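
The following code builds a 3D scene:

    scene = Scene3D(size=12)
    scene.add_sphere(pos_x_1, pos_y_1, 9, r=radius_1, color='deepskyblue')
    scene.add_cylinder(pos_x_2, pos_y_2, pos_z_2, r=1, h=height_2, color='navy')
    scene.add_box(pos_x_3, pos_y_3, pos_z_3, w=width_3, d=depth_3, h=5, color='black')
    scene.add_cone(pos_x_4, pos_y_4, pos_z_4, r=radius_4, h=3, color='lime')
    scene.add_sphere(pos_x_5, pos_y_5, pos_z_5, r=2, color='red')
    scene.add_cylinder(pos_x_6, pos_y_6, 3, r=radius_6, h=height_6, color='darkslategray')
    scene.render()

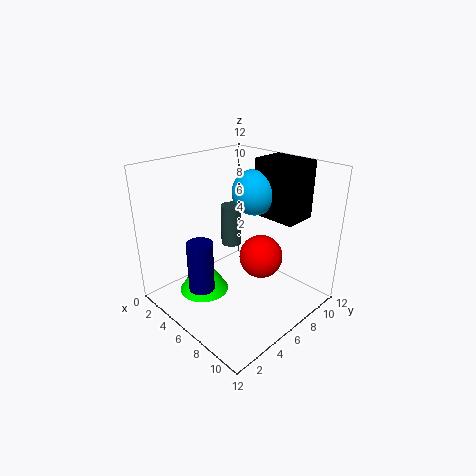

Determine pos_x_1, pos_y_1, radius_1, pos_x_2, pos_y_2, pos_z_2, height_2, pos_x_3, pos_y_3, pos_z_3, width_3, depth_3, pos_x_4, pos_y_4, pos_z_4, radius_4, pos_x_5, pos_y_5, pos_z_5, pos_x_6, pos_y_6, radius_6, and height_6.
pos_x_1 = 5
pos_y_1 = 9
radius_1 = 2
pos_x_2 = 6
pos_y_2 = 2
pos_z_2 = 3
height_2 = 4
pos_x_3 = 5
pos_y_3 = 9
pos_z_3 = 7
width_3 = 4
depth_3 = 3
pos_x_4 = 5
pos_y_4 = 3
pos_z_4 = 2
radius_4 = 2
pos_x_5 = 6
pos_y_5 = 9
pos_z_5 = 3
pos_x_6 = 2
pos_y_6 = 9
radius_6 = 1
height_6 = 4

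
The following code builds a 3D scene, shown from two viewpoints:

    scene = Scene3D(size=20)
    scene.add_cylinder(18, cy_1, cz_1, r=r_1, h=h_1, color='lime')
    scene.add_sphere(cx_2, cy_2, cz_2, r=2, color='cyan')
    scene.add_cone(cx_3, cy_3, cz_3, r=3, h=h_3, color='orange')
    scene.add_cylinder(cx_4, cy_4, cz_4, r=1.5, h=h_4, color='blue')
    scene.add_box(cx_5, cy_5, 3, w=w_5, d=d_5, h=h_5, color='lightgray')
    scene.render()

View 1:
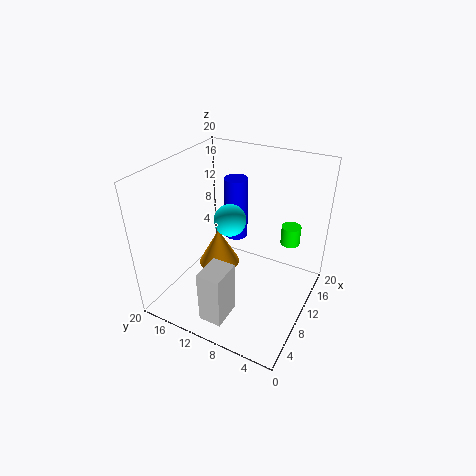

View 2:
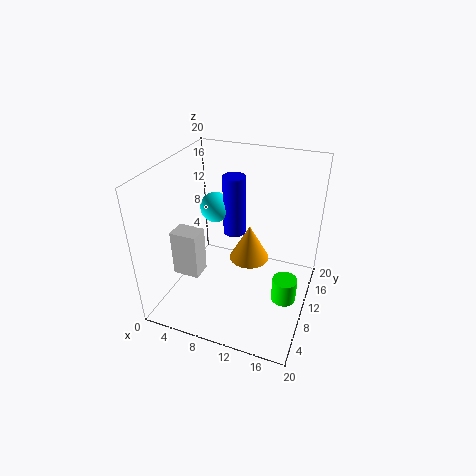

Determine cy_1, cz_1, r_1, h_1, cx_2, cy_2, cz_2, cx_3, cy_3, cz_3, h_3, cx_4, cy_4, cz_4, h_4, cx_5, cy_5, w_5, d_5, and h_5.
cy_1 = 5; cz_1 = 6; r_1 = 1.5; h_1 = 3; cx_2 = 7; cy_2 = 9.5; cz_2 = 14.5; cx_3 = 10.5; cy_3 = 13.5; cz_3 = 4.5; h_3 = 5.5; cx_4 = 9.5; cy_4 = 10; cz_4 = 11; h_4 = 8; cx_5 = 0.5; cy_5 = 7.5; w_5 = 4; d_5 = 3; h_5 = 7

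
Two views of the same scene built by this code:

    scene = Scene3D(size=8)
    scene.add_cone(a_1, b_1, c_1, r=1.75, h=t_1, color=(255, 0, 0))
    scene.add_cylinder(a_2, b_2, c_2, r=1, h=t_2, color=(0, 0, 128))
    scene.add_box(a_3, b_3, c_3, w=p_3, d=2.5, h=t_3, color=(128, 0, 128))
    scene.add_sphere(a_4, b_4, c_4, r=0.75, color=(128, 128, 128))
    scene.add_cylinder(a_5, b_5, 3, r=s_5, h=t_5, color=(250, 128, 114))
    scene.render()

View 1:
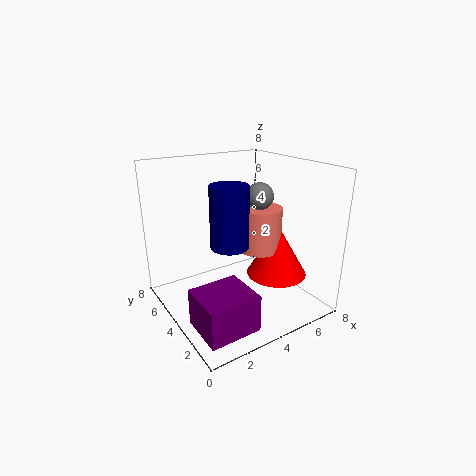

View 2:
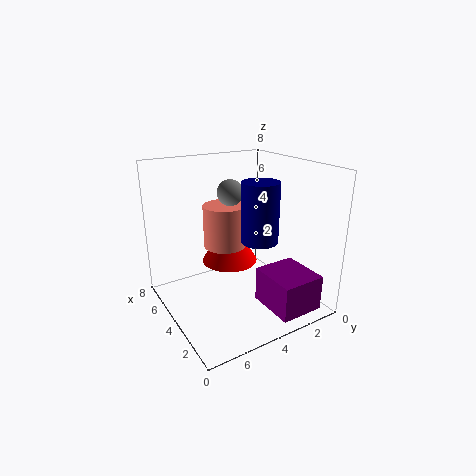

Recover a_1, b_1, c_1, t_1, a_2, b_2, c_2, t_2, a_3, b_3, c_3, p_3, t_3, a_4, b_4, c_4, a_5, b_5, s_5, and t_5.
a_1 = 6.25; b_1 = 3.25; c_1 = 1.5; t_1 = 3; a_2 = 3; b_2 = 3.25; c_2 = 4; t_2 = 3.25; a_3 = 0.5; b_3 = 0.75; c_3 = 0.25; p_3 = 2.75; t_3 = 2; a_4 = 5.25; b_4 = 3.75; c_4 = 6.25; a_5 = 5.5; b_5 = 4; s_5 = 1.25; t_5 = 2.5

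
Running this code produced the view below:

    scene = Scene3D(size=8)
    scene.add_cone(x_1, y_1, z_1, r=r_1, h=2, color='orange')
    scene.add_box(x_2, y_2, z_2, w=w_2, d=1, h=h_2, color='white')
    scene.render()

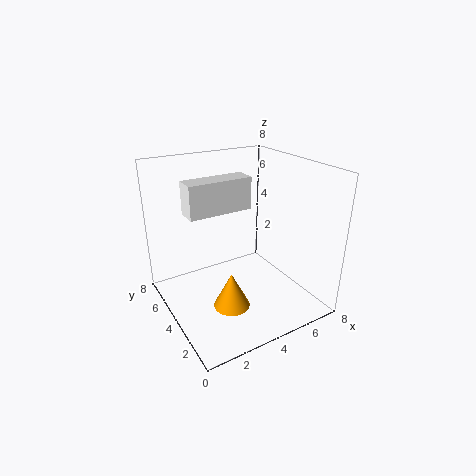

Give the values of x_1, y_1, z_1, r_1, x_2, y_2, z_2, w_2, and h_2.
x_1 = 3, y_1 = 3, z_1 = 0.5, r_1 = 1, x_2 = 0.5, y_2 = 2, z_2 = 6.5, w_2 = 3, h_2 = 1.5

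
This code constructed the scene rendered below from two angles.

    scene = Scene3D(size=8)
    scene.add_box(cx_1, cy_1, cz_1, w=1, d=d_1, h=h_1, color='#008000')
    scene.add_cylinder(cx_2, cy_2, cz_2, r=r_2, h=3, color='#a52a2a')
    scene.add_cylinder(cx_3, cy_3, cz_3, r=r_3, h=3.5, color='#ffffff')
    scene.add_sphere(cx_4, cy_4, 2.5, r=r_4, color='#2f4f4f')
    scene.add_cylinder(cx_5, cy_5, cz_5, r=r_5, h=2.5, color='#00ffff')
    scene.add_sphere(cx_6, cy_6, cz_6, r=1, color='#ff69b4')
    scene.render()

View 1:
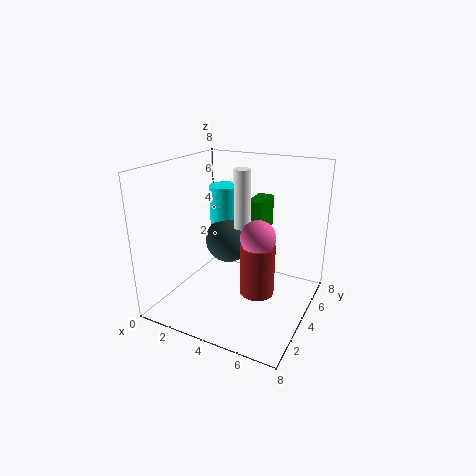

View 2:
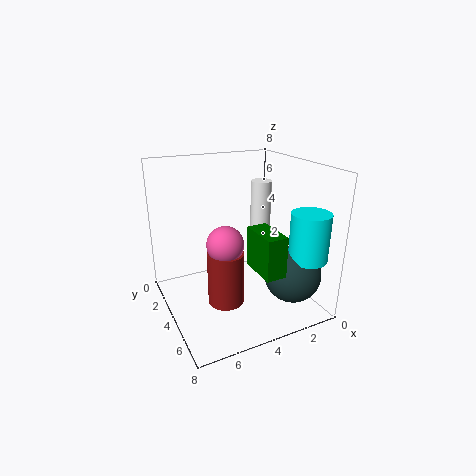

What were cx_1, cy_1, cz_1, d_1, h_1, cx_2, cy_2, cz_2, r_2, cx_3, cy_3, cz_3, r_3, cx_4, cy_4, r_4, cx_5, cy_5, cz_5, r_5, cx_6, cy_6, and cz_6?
cx_1 = 3.5, cy_1 = 6, cz_1 = 3.5, d_1 = 2, h_1 = 2, cx_2 = 5, cy_2 = 4.5, cz_2 = 0.5, r_2 = 1, cx_3 = 3.5, cy_3 = 5.5, cz_3 = 4, r_3 = 0.5, cx_4 = 2, cy_4 = 6.5, r_4 = 1.5, cx_5 = 1.5, cy_5 = 7, cz_5 = 3.5, r_5 = 1, cx_6 = 5, cy_6 = 4.5, cz_6 = 4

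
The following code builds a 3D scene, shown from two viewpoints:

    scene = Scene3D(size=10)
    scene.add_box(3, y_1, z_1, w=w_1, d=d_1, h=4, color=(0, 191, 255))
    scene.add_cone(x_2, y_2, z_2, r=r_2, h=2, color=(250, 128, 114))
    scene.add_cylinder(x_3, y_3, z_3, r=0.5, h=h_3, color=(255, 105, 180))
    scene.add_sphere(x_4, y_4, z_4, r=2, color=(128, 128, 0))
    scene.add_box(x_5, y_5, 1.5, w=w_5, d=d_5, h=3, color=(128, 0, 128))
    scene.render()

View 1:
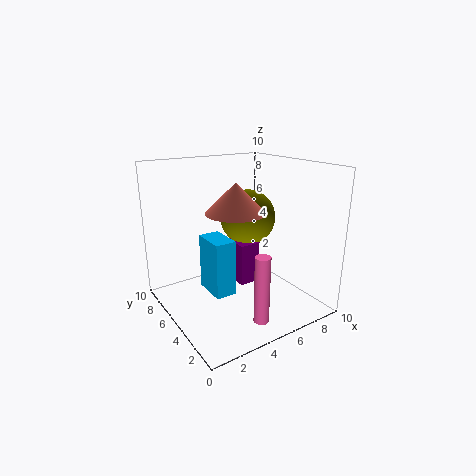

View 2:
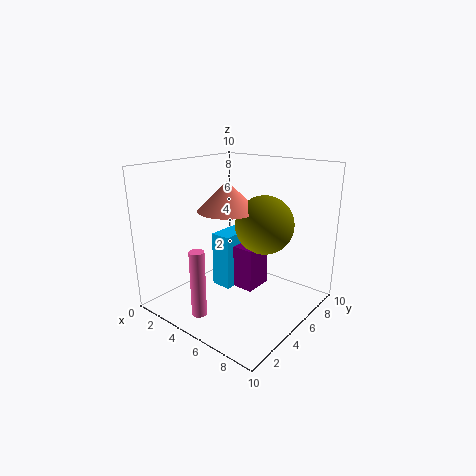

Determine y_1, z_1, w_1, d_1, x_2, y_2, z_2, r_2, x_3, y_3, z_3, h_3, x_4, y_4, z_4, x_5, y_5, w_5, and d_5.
y_1 = 4.5; z_1 = 1; w_1 = 1.5; d_1 = 2.5; x_2 = 4.5; y_2 = 4.5; z_2 = 7; r_2 = 2; x_3 = 4.5; y_3 = 1.5; z_3 = 0.5; h_3 = 4.5; x_4 = 6.5; y_4 = 6; z_4 = 6; x_5 = 5; y_5 = 4.5; w_5 = 1.5; d_5 = 2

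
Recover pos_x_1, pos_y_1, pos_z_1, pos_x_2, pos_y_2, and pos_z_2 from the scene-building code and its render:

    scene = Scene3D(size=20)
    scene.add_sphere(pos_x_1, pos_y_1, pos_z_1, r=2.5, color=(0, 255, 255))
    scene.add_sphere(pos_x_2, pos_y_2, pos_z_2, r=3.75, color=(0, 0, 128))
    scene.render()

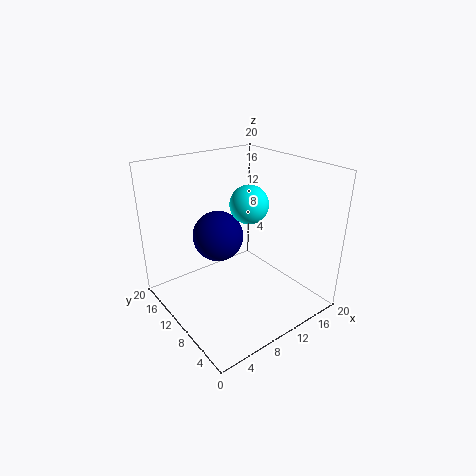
pos_x_1 = 10.25
pos_y_1 = 8
pos_z_1 = 15.5
pos_x_2 = 9.5
pos_y_2 = 14.25
pos_z_2 = 8.75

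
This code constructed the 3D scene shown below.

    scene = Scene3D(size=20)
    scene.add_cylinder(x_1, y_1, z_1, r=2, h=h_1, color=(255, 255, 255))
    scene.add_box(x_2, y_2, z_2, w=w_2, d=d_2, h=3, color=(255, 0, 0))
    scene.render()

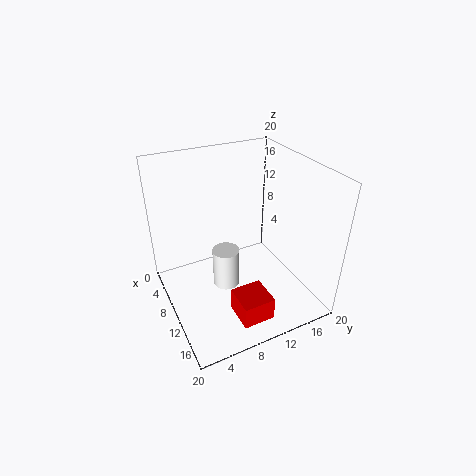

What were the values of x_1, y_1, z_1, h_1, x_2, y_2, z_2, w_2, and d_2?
x_1 = 8; y_1 = 9; z_1 = 1; h_1 = 6; x_2 = 16; y_2 = 6; z_2 = 4; w_2 = 4; d_2 = 4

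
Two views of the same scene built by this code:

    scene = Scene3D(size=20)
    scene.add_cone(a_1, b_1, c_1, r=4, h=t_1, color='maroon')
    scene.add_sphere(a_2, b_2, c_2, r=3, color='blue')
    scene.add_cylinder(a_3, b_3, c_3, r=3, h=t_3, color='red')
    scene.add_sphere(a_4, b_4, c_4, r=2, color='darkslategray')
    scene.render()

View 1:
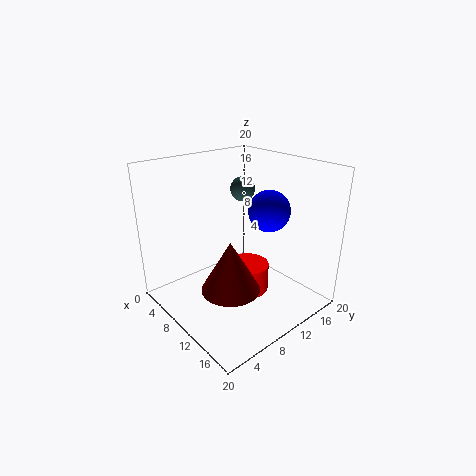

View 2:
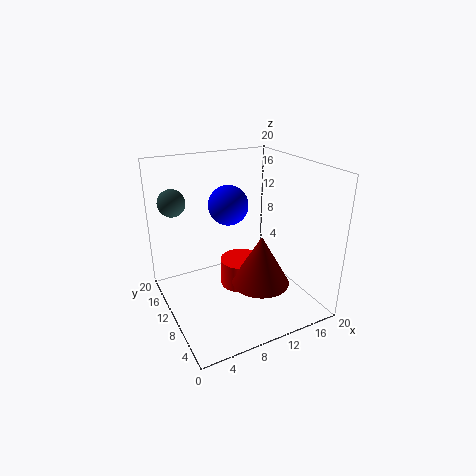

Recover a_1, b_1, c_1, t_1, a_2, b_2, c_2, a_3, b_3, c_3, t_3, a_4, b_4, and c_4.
a_1 = 12; b_1 = 7; c_1 = 4; t_1 = 7; a_2 = 11; b_2 = 15; c_2 = 13; a_3 = 11; b_3 = 11; c_3 = 2; t_3 = 4; a_4 = 3; b_4 = 17; c_4 = 14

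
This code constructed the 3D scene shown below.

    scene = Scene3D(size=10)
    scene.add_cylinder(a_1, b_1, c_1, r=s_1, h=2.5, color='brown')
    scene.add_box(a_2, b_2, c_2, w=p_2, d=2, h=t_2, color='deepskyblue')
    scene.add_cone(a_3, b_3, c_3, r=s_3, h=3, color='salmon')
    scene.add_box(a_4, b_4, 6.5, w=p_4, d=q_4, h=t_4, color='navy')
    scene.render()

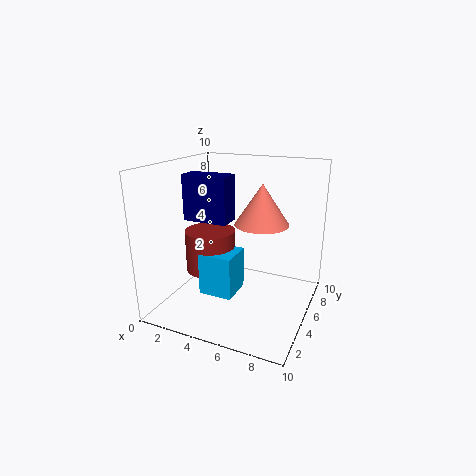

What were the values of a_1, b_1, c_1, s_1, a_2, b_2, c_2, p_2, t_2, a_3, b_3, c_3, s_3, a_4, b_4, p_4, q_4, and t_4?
a_1 = 4.5; b_1 = 2; c_1 = 4; s_1 = 1.5; a_2 = 4.5; b_2 = 0.5; c_2 = 3; p_2 = 2; t_2 = 2.5; a_3 = 6; b_3 = 7; c_3 = 5.5; s_3 = 2; a_4 = 2; b_4 = 3; p_4 = 3; q_4 = 1.5; t_4 = 3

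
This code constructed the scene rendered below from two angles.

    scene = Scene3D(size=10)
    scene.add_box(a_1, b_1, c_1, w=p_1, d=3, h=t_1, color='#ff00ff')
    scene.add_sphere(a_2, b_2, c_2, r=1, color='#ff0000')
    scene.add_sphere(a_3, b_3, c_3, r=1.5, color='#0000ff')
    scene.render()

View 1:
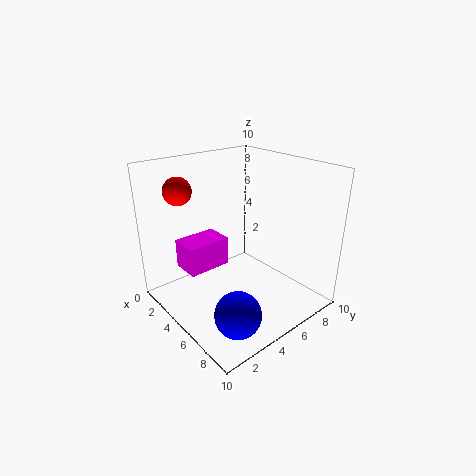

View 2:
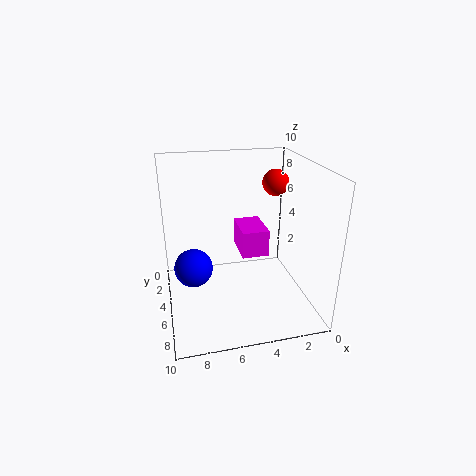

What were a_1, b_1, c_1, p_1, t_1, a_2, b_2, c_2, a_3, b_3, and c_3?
a_1 = 2.5; b_1 = 1.5; c_1 = 3; p_1 = 2; t_1 = 2; a_2 = 1.5; b_2 = 2.5; c_2 = 8; a_3 = 8; b_3 = 2.5; c_3 = 1.5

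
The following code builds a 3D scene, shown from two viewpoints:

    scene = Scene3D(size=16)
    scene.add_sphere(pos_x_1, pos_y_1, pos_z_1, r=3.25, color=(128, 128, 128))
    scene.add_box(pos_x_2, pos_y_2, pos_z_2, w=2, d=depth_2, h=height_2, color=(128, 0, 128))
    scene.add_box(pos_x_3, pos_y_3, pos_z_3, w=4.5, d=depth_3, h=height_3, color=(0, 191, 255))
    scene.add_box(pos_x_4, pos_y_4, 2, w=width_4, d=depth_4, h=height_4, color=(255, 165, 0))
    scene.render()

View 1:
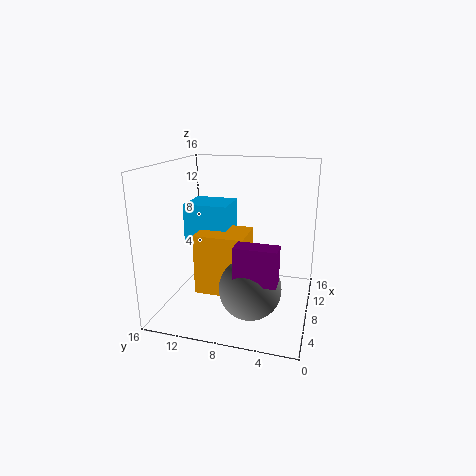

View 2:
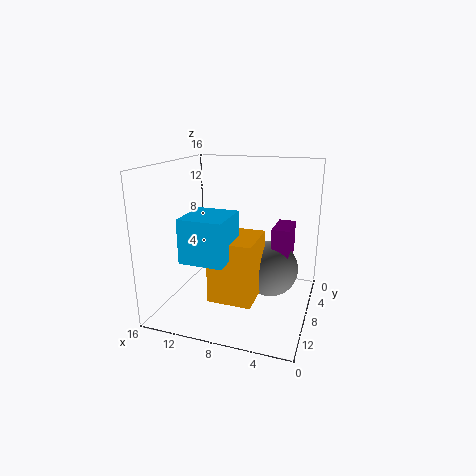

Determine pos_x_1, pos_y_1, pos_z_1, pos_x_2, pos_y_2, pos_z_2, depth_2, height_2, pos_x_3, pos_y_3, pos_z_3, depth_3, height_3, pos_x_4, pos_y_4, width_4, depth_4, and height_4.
pos_x_1 = 4.75, pos_y_1 = 5.75, pos_z_1 = 3.75, pos_x_2 = 2.5, pos_y_2 = 2.75, pos_z_2 = 5.25, depth_2 = 4.25, height_2 = 3.75, pos_x_3 = 7.5, pos_y_3 = 9.25, pos_z_3 = 7, depth_3 = 5, height_3 = 4.5, pos_x_4 = 5.25, pos_y_4 = 6.75, width_4 = 4.75, depth_4 = 5.5, height_4 = 6.75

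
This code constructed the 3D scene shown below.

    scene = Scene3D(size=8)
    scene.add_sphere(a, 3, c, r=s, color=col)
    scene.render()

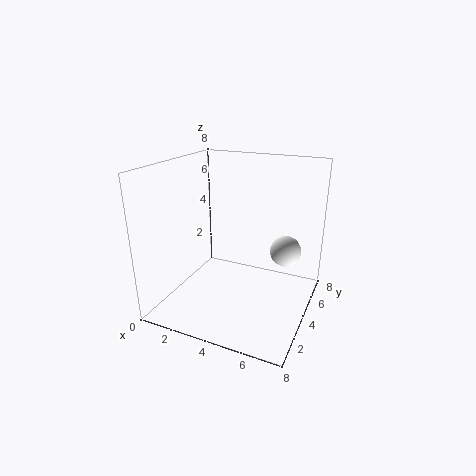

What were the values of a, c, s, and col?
a = 7, c = 4.25, s = 0.75, col = 'white'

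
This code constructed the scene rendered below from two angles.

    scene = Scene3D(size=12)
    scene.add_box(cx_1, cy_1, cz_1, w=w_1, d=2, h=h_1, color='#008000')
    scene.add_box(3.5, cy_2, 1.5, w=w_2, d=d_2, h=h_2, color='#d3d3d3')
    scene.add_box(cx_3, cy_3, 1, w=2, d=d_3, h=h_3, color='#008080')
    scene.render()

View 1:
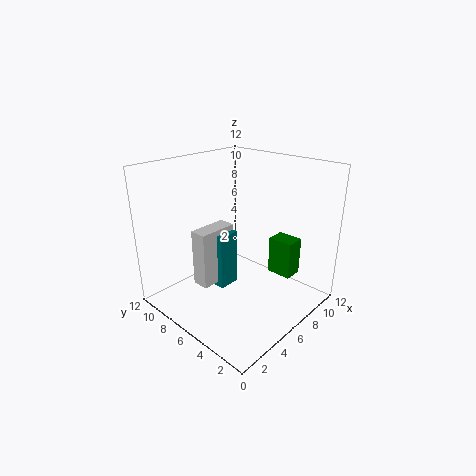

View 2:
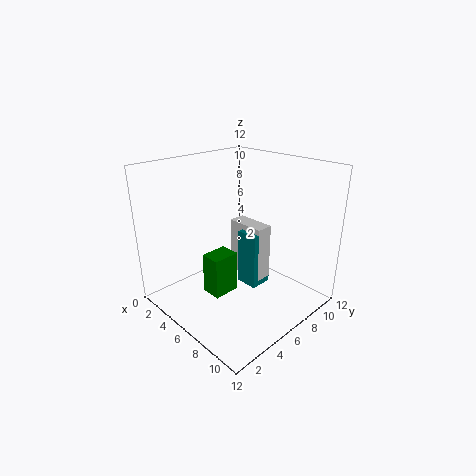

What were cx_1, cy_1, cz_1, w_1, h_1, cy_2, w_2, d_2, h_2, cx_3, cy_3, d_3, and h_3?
cx_1 = 7
cy_1 = 1.5
cz_1 = 3.5
w_1 = 1.5
h_1 = 3
cy_2 = 7.5
w_2 = 3.5
d_2 = 1.5
h_2 = 5
cx_3 = 5
cy_3 = 7
d_3 = 2
h_3 = 5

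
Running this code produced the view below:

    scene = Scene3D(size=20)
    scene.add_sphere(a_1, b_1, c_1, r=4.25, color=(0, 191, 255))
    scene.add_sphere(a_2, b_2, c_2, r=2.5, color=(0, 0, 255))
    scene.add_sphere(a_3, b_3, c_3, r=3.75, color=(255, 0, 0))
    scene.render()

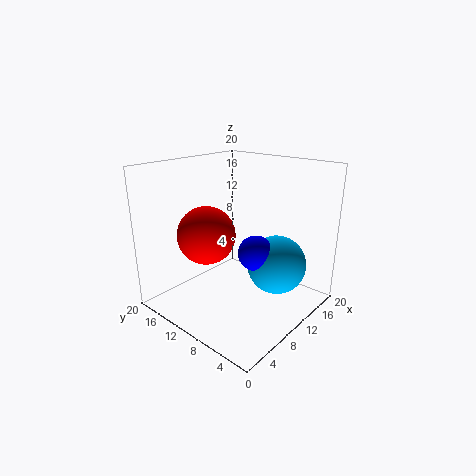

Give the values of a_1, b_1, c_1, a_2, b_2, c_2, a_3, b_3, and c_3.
a_1 = 14.25, b_1 = 6.25, c_1 = 5.5, a_2 = 11.5, b_2 = 8, c_2 = 7.75, a_3 = 5.25, b_3 = 11.25, c_3 = 11.5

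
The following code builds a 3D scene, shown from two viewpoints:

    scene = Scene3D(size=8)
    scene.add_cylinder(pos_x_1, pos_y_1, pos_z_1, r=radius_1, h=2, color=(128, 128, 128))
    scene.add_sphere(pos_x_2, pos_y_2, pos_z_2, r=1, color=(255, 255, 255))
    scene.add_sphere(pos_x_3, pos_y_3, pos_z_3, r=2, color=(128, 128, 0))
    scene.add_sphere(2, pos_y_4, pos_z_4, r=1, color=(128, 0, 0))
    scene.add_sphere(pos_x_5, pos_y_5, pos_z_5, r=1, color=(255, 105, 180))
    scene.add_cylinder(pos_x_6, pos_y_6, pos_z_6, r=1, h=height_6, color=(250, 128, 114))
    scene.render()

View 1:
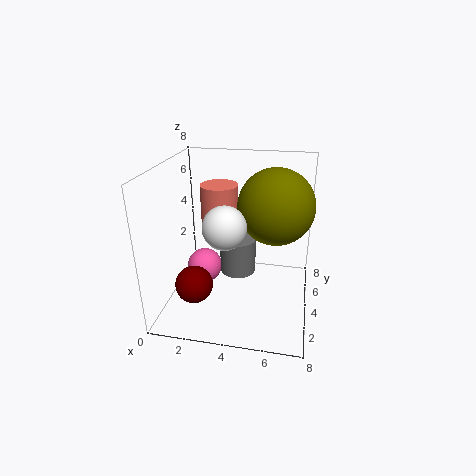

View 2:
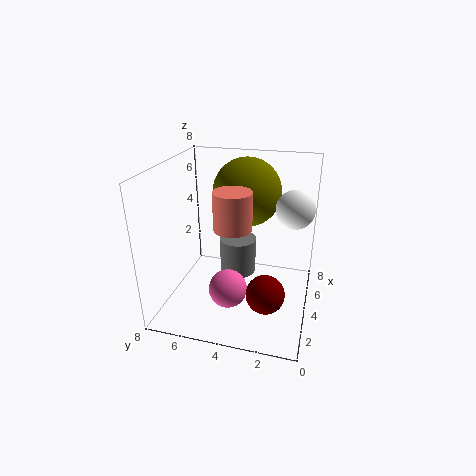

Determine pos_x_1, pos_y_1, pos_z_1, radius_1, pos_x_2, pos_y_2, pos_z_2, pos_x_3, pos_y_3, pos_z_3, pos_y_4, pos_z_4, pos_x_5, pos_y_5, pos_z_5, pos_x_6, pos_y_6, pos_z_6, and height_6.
pos_x_1 = 4; pos_y_1 = 4; pos_z_1 = 2; radius_1 = 1; pos_x_2 = 4; pos_y_2 = 1; pos_z_2 = 6; pos_x_3 = 6; pos_y_3 = 4; pos_z_3 = 6; pos_y_4 = 2; pos_z_4 = 2; pos_x_5 = 2; pos_y_5 = 4; pos_z_5 = 2; pos_x_6 = 3; pos_y_6 = 4; pos_z_6 = 5; height_6 = 2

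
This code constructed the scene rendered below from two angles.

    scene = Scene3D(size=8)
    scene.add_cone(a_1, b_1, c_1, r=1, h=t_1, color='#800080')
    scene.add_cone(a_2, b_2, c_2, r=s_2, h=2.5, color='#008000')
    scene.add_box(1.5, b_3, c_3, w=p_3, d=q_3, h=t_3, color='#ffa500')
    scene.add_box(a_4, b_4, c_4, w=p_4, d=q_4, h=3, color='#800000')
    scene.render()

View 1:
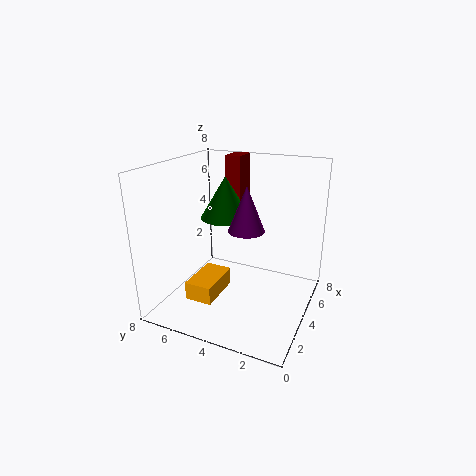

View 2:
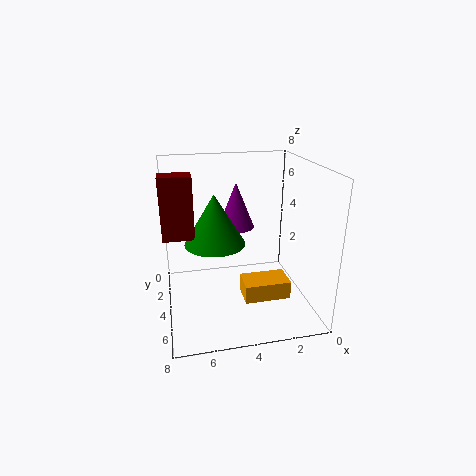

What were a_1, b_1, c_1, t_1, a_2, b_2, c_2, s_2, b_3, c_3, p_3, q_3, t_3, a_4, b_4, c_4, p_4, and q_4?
a_1 = 4; b_1 = 3.5; c_1 = 4.5; t_1 = 2.5; a_2 = 5.5; b_2 = 5.5; c_2 = 4.5; s_2 = 1.5; b_3 = 4.5; c_3 = 1; p_3 = 2.5; q_3 = 1.5; t_3 = 1; a_4 = 6.5; b_4 = 5; c_4 = 5; p_4 = 1.5; q_4 = 1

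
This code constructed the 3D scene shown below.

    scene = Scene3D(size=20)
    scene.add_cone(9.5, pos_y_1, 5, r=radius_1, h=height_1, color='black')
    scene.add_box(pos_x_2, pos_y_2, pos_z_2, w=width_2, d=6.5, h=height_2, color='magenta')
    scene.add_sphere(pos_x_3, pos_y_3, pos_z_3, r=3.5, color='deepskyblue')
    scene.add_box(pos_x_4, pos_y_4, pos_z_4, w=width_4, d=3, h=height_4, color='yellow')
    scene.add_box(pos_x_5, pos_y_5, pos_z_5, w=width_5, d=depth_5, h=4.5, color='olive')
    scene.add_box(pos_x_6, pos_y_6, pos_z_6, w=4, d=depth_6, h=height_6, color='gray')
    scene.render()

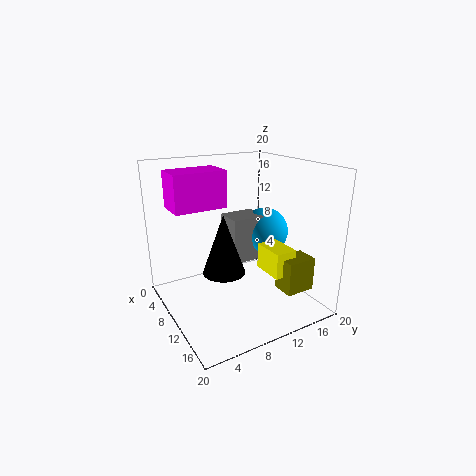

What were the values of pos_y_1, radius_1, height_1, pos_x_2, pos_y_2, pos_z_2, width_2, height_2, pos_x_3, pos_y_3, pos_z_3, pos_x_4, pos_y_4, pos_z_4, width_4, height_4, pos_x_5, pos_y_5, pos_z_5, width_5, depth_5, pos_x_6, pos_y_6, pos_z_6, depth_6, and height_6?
pos_y_1 = 8, radius_1 = 3, height_1 = 8.5, pos_x_2 = 8.5, pos_y_2 = 0.5, pos_z_2 = 15.5, width_2 = 4, height_2 = 4.5, pos_x_3 = 8.5, pos_y_3 = 15.5, pos_z_3 = 9.5, pos_x_4 = 12, pos_y_4 = 12, pos_z_4 = 6, width_4 = 4.5, height_4 = 3.5, pos_x_5 = 15, pos_y_5 = 13, pos_z_5 = 4, width_5 = 3, depth_5 = 4, pos_x_6 = 6, pos_y_6 = 9.5, pos_z_6 = 6, depth_6 = 5, height_6 = 6.5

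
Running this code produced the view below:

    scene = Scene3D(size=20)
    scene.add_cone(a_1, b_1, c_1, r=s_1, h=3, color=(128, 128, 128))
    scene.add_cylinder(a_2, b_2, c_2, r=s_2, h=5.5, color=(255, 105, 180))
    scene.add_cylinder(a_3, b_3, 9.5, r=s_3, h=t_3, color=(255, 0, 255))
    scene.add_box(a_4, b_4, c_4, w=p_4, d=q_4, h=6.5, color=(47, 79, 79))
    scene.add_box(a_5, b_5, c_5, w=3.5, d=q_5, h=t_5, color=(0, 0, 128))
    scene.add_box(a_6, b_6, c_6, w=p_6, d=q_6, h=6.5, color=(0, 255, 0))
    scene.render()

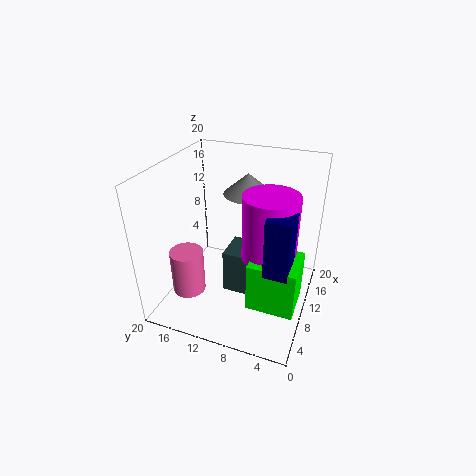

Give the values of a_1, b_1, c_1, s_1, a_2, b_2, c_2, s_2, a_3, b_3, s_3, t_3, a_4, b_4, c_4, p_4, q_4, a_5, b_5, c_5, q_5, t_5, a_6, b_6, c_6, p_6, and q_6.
a_1 = 14; b_1 = 10; c_1 = 15; s_1 = 3.5; a_2 = 2; b_2 = 13.5; c_2 = 6.5; s_2 = 2; a_3 = 8; b_3 = 5; s_3 = 3.5; t_3 = 8.5; a_4 = 9; b_4 = 6; c_4 = 1; p_4 = 5; q_4 = 6; a_5 = 3.5; b_5 = 1.5; c_5 = 9.5; q_5 = 3; t_5 = 7.5; a_6 = 3.5; b_6 = 0.5; c_6 = 4; p_6 = 5.5; q_6 = 6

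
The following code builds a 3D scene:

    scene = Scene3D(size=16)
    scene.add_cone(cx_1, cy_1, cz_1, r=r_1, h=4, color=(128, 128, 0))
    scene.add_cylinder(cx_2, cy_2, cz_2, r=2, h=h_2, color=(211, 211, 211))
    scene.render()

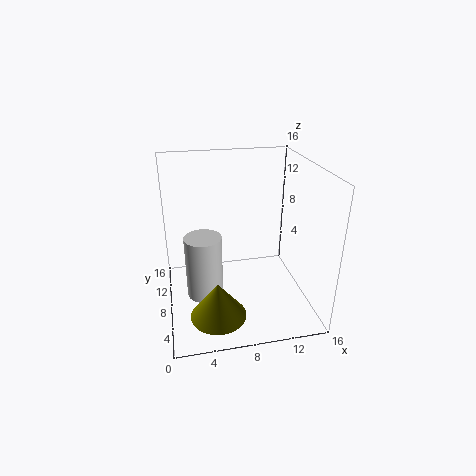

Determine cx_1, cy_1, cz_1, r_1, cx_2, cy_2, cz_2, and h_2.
cx_1 = 5
cy_1 = 4
cz_1 = 1
r_1 = 3
cx_2 = 4
cy_2 = 7
cz_2 = 2
h_2 = 7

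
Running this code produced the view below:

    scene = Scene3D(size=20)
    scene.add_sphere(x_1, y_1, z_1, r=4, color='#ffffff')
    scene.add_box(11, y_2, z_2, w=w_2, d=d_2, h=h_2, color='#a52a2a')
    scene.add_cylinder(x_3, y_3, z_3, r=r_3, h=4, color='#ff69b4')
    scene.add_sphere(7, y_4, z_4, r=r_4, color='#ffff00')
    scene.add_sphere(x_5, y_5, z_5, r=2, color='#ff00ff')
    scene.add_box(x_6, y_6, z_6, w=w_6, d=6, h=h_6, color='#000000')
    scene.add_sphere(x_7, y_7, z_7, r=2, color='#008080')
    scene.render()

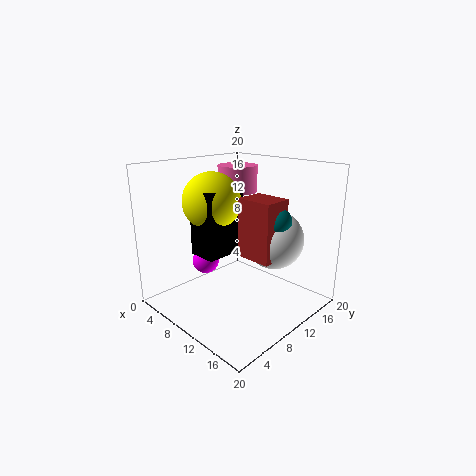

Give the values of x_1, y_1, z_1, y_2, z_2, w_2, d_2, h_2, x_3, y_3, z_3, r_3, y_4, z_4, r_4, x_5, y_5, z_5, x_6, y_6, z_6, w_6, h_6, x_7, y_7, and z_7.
x_1 = 14
y_1 = 13
z_1 = 10
y_2 = 9
z_2 = 8
w_2 = 5
d_2 = 4
h_2 = 8
x_3 = 5
y_3 = 15
z_3 = 15
r_3 = 3
y_4 = 8
z_4 = 15
r_4 = 4
x_5 = 4
y_5 = 9
z_5 = 5
x_6 = 6
y_6 = 5
z_6 = 8
w_6 = 4
h_6 = 9
x_7 = 15
y_7 = 12
z_7 = 13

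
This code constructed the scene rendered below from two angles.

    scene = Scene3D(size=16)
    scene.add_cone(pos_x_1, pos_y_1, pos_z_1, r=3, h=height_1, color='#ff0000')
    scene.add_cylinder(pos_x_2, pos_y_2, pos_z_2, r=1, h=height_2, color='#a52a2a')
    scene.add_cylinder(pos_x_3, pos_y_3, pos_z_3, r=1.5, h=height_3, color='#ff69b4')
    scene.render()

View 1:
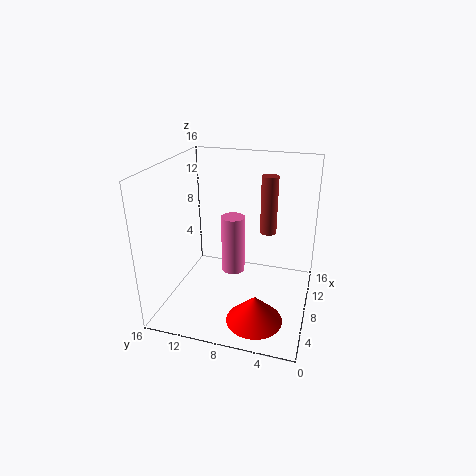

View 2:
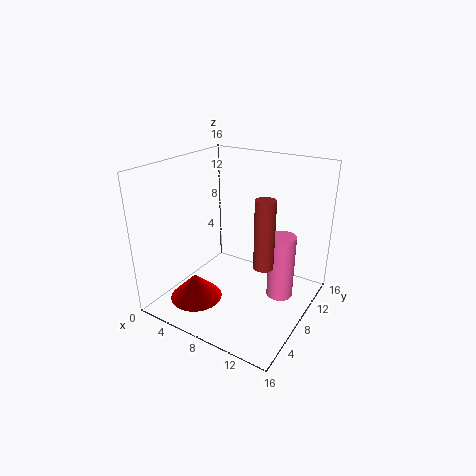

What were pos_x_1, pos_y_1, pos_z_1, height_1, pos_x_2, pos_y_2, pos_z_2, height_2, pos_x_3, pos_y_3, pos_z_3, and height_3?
pos_x_1 = 4; pos_y_1 = 5; pos_z_1 = 0.5; height_1 = 3; pos_x_2 = 12.5; pos_y_2 = 5.5; pos_z_2 = 7; height_2 = 7; pos_x_3 = 12.5; pos_y_3 = 10; pos_z_3 = 1; height_3 = 7.5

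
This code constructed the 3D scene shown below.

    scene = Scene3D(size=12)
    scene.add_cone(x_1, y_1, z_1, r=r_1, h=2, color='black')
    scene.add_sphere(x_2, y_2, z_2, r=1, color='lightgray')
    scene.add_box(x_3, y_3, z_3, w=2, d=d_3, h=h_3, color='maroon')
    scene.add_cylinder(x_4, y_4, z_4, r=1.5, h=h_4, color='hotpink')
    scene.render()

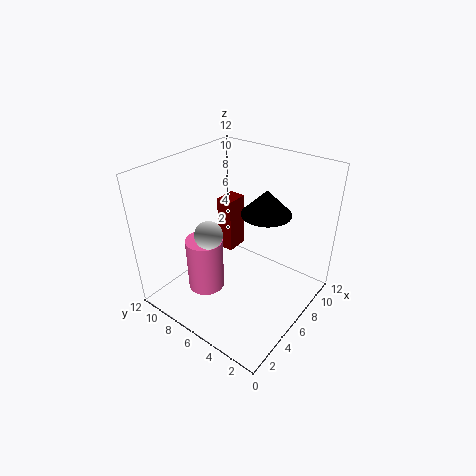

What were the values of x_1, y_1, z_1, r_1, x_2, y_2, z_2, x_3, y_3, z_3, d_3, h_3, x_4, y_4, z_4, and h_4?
x_1 = 7, y_1 = 4, z_1 = 8.5, r_1 = 2, x_2 = 2, y_2 = 5.5, z_2 = 8.5, x_3 = 7.5, y_3 = 8, z_3 = 3, d_3 = 1.5, h_3 = 5, x_4 = 3.5, y_4 = 7.5, z_4 = 2, h_4 = 4.5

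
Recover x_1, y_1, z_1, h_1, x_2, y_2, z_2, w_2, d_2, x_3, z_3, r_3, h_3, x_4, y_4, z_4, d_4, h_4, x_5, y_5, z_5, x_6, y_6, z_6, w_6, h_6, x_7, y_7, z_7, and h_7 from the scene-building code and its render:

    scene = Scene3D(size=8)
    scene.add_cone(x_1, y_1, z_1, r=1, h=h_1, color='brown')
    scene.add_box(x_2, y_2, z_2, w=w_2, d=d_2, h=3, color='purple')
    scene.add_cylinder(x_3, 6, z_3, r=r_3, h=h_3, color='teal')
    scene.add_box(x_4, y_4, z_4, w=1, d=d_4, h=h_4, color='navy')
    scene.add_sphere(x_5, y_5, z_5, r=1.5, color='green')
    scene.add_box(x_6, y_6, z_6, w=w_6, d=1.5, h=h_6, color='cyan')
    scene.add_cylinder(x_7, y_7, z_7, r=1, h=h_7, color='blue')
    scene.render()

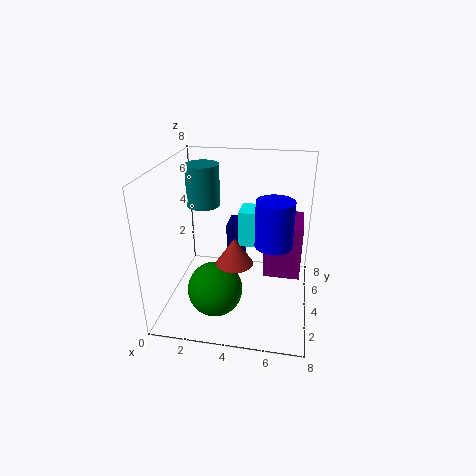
x_1 = 4, y_1 = 3, z_1 = 3, h_1 = 1.5, x_2 = 5.5, y_2 = 3.5, z_2 = 2, w_2 = 2, d_2 = 2.5, x_3 = 1.5, z_3 = 5, r_3 = 1, h_3 = 2.5, x_4 = 3, y_4 = 5.5, z_4 = 1.5, d_4 = 1.5, h_4 = 2.5, x_5 = 3, y_5 = 2.5, z_5 = 1.5, x_6 = 4, y_6 = 4, z_6 = 3.5, w_6 = 1, h_6 = 2, x_7 = 6, y_7 = 3.5, z_7 = 4, h_7 = 2.5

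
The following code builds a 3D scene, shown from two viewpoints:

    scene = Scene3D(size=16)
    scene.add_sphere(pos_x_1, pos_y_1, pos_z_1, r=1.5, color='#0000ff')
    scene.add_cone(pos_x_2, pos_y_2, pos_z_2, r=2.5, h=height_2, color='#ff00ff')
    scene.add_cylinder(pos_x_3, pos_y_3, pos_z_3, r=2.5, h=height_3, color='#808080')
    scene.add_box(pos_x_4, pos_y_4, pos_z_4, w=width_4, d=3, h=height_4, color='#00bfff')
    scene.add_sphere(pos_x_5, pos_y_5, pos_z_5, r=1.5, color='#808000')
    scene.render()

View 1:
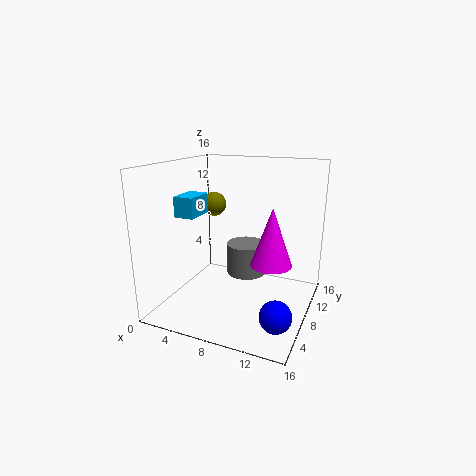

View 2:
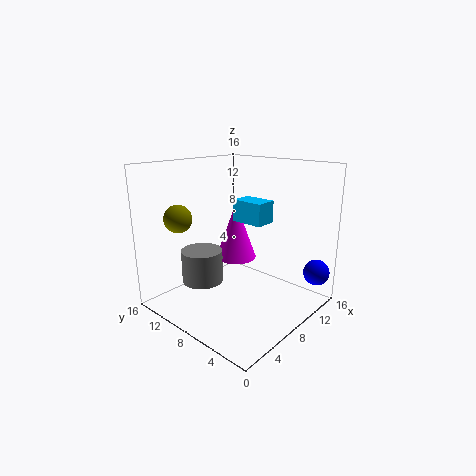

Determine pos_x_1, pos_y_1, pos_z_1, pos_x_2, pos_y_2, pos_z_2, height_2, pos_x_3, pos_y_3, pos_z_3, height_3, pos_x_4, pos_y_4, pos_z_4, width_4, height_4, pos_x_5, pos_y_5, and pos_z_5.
pos_x_1 = 14.5
pos_y_1 = 1.5
pos_z_1 = 3.5
pos_x_2 = 11
pos_y_2 = 11
pos_z_2 = 4
height_2 = 7
pos_x_3 = 7
pos_y_3 = 13
pos_z_3 = 1.5
height_3 = 4
pos_x_4 = 4
pos_y_4 = 2
pos_z_4 = 11.5
width_4 = 2
height_4 = 2
pos_x_5 = 3
pos_y_5 = 12
pos_z_5 = 10.5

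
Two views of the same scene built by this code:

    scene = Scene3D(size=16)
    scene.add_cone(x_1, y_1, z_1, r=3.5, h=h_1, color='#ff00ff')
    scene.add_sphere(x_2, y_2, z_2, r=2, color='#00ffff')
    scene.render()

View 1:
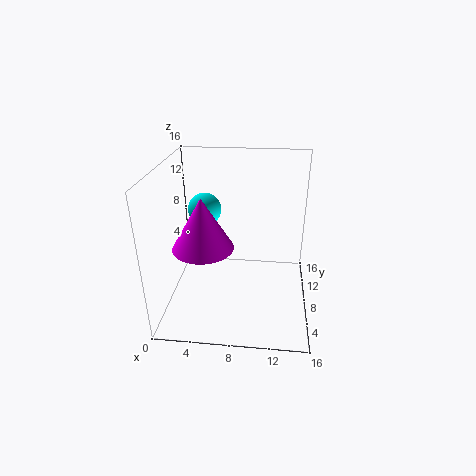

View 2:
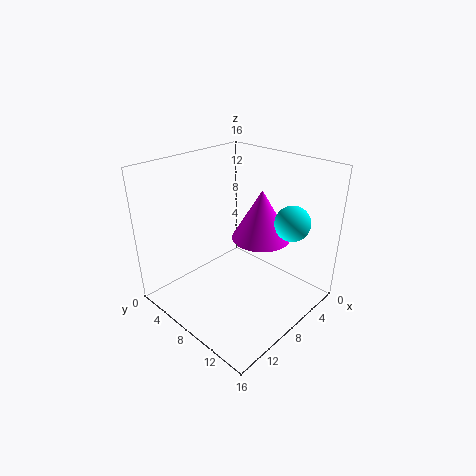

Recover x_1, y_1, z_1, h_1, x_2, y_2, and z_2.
x_1 = 4
y_1 = 8
z_1 = 6.5
h_1 = 6
x_2 = 3.5
y_2 = 12
z_2 = 9.5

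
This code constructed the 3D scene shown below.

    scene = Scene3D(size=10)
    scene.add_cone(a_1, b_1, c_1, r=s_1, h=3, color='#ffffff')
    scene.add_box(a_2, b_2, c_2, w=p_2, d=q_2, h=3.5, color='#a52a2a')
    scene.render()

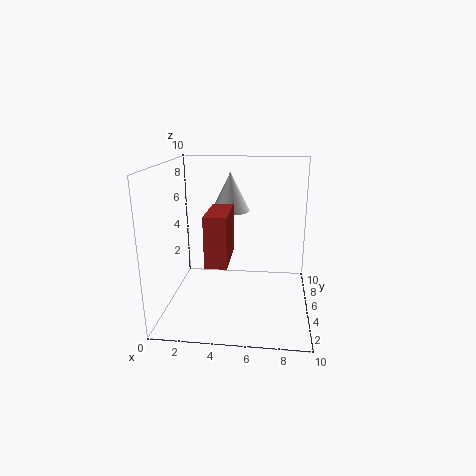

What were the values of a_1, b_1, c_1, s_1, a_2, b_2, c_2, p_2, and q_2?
a_1 = 4
b_1 = 8.5
c_1 = 6
s_1 = 1.5
a_2 = 3
b_2 = 3
c_2 = 3.5
p_2 = 1.5
q_2 = 3.5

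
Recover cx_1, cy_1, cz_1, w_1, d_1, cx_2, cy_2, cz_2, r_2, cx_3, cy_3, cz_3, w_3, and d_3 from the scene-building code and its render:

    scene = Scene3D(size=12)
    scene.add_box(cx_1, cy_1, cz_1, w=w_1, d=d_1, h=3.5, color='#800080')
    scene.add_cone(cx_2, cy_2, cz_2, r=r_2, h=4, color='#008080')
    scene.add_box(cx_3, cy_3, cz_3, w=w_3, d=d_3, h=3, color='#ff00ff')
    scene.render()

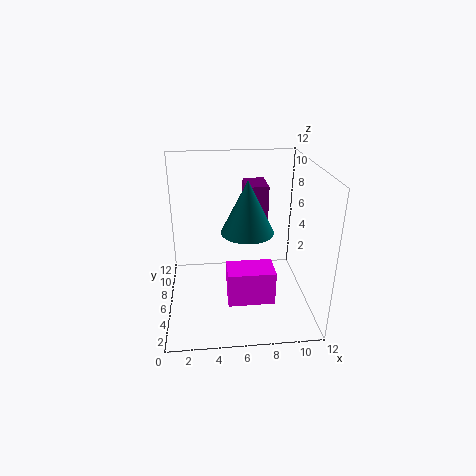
cx_1 = 7; cy_1 = 8.5; cz_1 = 6; w_1 = 2; d_1 = 3; cx_2 = 6.5; cy_2 = 4; cz_2 = 7.5; r_2 = 2; cx_3 = 5; cy_3 = 4; cz_3 = 0.5; w_3 = 4; d_3 = 2.5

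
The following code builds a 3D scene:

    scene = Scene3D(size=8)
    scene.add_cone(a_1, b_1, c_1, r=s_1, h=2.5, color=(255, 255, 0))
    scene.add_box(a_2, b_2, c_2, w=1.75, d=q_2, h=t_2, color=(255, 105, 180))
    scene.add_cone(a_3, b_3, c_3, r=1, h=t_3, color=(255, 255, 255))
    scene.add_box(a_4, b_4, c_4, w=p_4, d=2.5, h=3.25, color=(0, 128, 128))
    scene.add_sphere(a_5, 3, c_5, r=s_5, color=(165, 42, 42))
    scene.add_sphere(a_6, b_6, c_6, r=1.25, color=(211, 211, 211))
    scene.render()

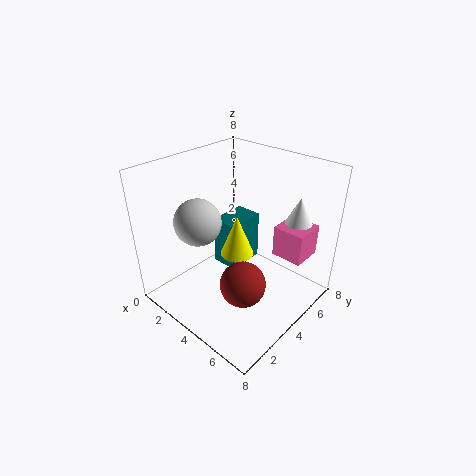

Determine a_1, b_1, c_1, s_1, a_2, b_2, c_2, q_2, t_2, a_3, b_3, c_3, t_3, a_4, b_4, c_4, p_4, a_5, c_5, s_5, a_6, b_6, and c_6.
a_1 = 3.25, b_1 = 4.75, c_1 = 2.25, s_1 = 1, a_2 = 5.5, b_2 = 5.25, c_2 = 3, q_2 = 1.75, t_2 = 1.75, a_3 = 6.25, b_3 = 6.5, c_3 = 4.25, t_3 = 2, a_4 = 0.75, b_4 = 5.25, c_4 = 0.25, p_4 = 1.75, a_5 = 5.25, c_5 = 2, s_5 = 1.25, a_6 = 2.75, b_6 = 2.25, c_6 = 5.25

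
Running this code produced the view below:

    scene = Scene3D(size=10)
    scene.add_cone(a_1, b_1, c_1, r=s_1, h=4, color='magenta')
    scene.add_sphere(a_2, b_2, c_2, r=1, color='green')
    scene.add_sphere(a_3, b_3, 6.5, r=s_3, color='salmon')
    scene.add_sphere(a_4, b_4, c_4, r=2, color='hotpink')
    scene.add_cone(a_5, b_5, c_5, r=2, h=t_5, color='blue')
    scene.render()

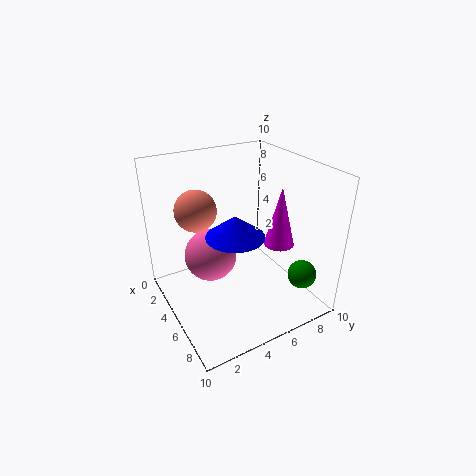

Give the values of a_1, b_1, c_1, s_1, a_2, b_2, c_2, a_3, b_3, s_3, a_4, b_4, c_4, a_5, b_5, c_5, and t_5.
a_1 = 7; b_1 = 7; c_1 = 5; s_1 = 1; a_2 = 8; b_2 = 8.5; c_2 = 2.5; a_3 = 2.5; b_3 = 3; s_3 = 1.5; a_4 = 2.5; b_4 = 4; c_4 = 2.5; a_5 = 5.5; b_5 = 4.5; c_5 = 5.5; t_5 = 1.5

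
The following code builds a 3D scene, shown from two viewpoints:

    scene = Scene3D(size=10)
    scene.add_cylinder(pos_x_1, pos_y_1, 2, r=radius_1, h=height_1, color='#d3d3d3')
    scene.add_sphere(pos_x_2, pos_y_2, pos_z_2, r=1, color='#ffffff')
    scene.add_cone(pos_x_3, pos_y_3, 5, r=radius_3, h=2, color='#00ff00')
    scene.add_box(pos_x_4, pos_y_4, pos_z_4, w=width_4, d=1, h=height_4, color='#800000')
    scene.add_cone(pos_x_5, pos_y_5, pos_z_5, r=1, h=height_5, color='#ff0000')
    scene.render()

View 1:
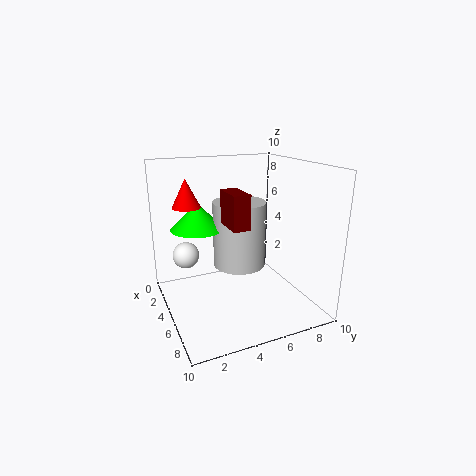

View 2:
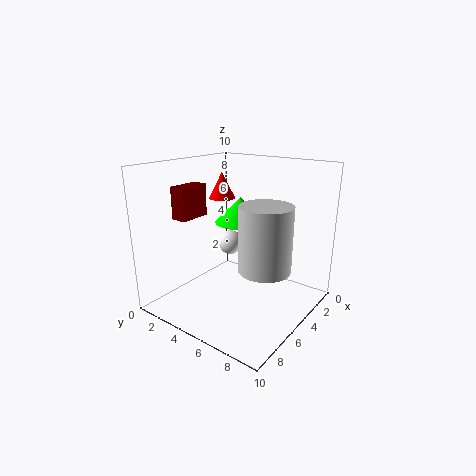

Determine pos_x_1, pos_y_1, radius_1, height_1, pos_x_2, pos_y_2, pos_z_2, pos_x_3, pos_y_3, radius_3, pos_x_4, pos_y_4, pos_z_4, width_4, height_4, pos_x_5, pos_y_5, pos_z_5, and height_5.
pos_x_1 = 3
pos_y_1 = 6
radius_1 = 2
height_1 = 5
pos_x_2 = 2
pos_y_2 = 2
pos_z_2 = 3
pos_x_3 = 2
pos_y_3 = 3
radius_3 = 2
pos_x_4 = 7
pos_y_4 = 3
pos_z_4 = 7
width_4 = 2
height_4 = 2
pos_x_5 = 3
pos_y_5 = 2
pos_z_5 = 7
height_5 = 2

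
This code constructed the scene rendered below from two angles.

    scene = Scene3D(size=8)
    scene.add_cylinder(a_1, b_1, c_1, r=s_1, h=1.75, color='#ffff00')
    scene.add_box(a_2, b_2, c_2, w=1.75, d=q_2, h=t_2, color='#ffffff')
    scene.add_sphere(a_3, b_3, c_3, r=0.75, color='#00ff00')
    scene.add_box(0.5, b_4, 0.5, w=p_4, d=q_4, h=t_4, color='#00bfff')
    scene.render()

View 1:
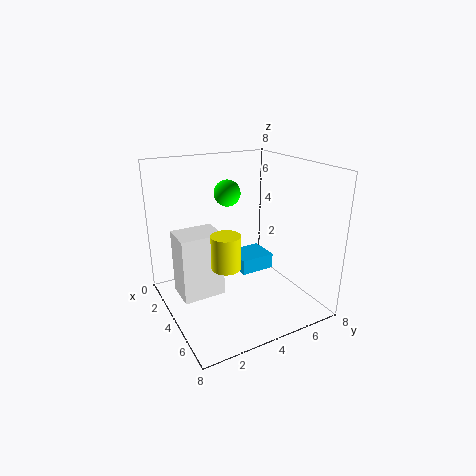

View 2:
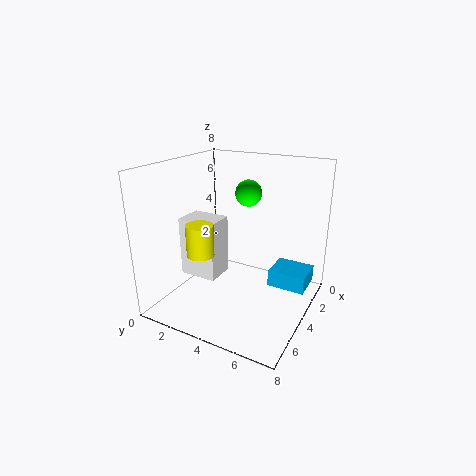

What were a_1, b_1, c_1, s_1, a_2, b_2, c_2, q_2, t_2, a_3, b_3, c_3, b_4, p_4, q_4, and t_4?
a_1 = 5.5
b_1 = 2.5
c_1 = 3.25
s_1 = 0.75
a_2 = 3
b_2 = 0.5
c_2 = 1.25
q_2 = 2.25
t_2 = 3.5
a_3 = 2.75
b_3 = 4
c_3 = 6.25
b_4 = 5.25
p_4 = 2
q_4 = 2.25
t_4 = 1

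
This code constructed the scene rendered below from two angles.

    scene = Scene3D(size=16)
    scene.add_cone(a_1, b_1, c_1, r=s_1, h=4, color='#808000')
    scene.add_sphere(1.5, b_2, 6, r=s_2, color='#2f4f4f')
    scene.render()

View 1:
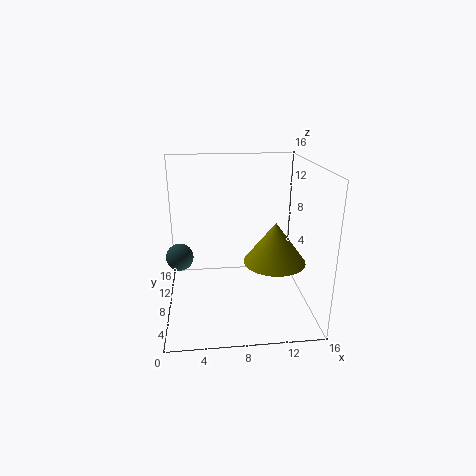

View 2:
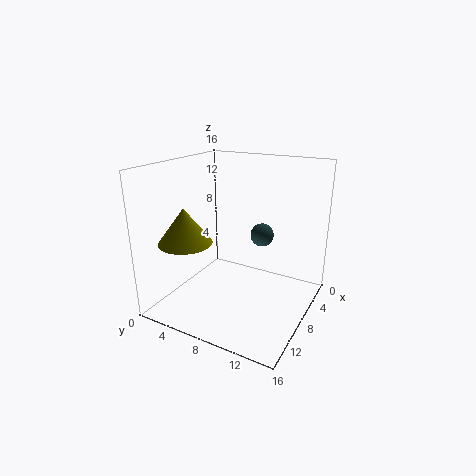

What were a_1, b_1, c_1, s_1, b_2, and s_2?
a_1 = 11; b_1 = 3; c_1 = 7.5; s_1 = 3; b_2 = 8; s_2 = 1.5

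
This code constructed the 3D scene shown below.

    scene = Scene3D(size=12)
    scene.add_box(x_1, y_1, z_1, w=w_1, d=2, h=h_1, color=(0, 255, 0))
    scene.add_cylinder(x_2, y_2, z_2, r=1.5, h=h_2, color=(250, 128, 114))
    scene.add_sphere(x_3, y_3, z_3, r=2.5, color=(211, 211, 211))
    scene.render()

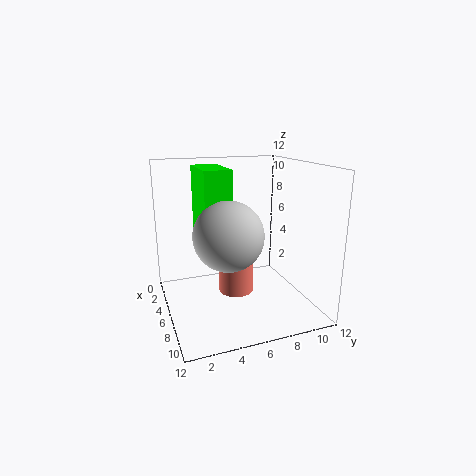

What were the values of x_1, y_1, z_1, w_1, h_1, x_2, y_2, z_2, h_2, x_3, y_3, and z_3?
x_1 = 5, y_1 = 2.5, z_1 = 7, w_1 = 4, h_1 = 5, x_2 = 5.5, y_2 = 6, z_2 = 1, h_2 = 3.5, x_3 = 9.5, y_3 = 4, z_3 = 7.5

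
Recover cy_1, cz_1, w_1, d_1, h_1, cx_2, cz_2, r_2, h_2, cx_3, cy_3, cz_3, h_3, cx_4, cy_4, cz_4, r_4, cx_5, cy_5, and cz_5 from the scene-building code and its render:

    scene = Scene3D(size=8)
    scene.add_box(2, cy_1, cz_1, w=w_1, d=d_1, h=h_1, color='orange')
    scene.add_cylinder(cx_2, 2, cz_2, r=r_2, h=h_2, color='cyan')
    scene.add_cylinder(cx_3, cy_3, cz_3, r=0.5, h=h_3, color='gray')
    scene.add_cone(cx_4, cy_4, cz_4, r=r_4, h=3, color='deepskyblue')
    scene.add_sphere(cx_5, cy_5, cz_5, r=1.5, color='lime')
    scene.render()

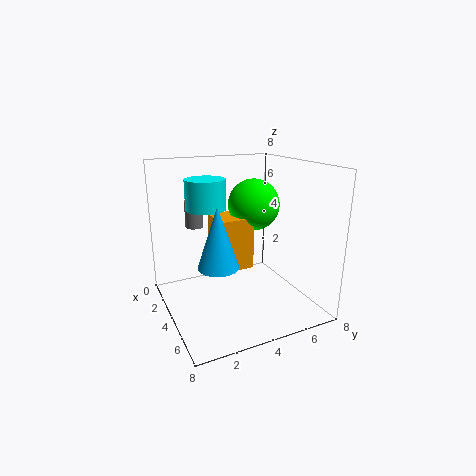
cy_1 = 3, cz_1 = 2, w_1 = 2, d_1 = 2, h_1 = 3, cx_2 = 4.5, cz_2 = 6, r_2 = 1, h_2 = 1.5, cx_3 = 2.5, cy_3 = 2, cz_3 = 4.5, h_3 = 1.5, cx_4 = 6, cy_4 = 2, cz_4 = 3.5, r_4 = 1, cx_5 = 3, cy_5 = 5.5, cz_5 = 5.5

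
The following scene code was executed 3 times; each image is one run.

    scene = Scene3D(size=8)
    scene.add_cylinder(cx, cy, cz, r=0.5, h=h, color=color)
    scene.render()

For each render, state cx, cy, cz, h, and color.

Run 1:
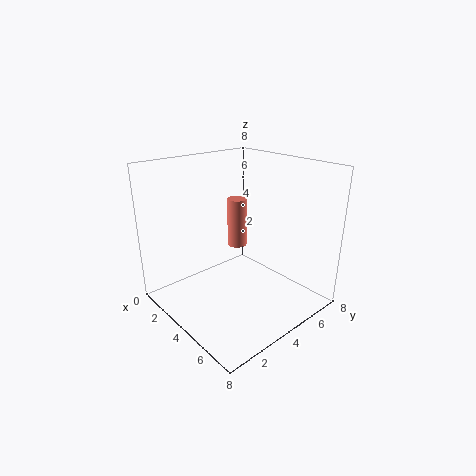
cx = 4.5; cy = 3.5; cz = 4; h = 2.5; color = 'salmon'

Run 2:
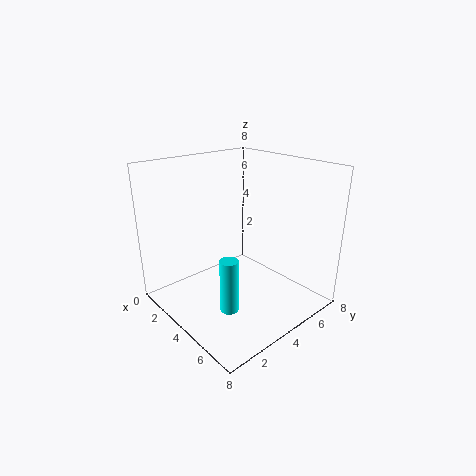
cx = 5; cy = 2.5; cz = 0.5; h = 3; color = 'cyan'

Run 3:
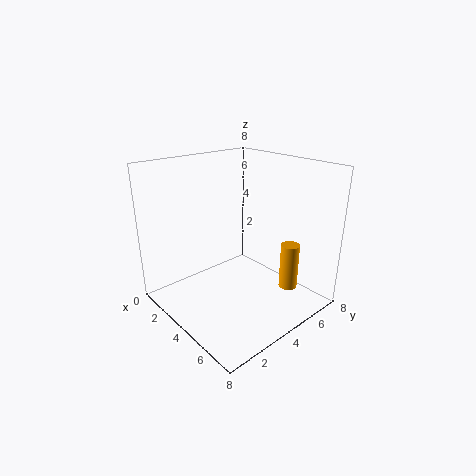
cx = 6.5; cy = 5.5; cz = 1.5; h = 2.5; color = 'orange'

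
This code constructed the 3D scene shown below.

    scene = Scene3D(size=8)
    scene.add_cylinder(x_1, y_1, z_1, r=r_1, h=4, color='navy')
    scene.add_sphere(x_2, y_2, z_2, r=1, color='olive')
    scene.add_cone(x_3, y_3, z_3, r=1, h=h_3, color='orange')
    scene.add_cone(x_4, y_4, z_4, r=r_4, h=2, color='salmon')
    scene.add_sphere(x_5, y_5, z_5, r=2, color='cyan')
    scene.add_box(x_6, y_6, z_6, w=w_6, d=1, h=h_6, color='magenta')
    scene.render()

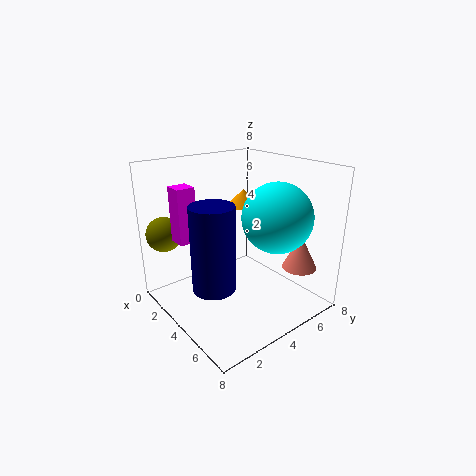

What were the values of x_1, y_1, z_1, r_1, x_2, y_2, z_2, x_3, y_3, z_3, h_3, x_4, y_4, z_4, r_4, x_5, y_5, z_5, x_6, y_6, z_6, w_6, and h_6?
x_1 = 6
y_1 = 1
z_1 = 3
r_1 = 1
x_2 = 1
y_2 = 1
z_2 = 4
x_3 = 2
y_3 = 6
z_3 = 5
h_3 = 1
x_4 = 6
y_4 = 7
z_4 = 2
r_4 = 1
x_5 = 5
y_5 = 6
z_5 = 5
x_6 = 2
y_6 = 1
z_6 = 4
w_6 = 1
h_6 = 3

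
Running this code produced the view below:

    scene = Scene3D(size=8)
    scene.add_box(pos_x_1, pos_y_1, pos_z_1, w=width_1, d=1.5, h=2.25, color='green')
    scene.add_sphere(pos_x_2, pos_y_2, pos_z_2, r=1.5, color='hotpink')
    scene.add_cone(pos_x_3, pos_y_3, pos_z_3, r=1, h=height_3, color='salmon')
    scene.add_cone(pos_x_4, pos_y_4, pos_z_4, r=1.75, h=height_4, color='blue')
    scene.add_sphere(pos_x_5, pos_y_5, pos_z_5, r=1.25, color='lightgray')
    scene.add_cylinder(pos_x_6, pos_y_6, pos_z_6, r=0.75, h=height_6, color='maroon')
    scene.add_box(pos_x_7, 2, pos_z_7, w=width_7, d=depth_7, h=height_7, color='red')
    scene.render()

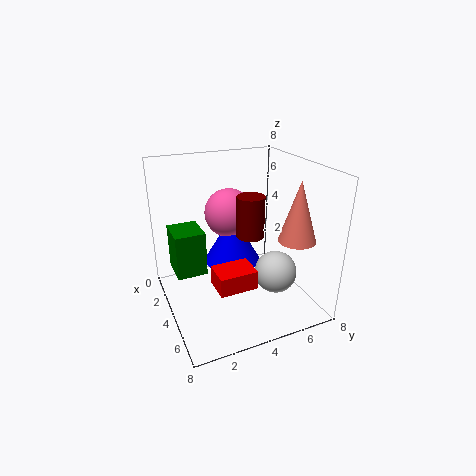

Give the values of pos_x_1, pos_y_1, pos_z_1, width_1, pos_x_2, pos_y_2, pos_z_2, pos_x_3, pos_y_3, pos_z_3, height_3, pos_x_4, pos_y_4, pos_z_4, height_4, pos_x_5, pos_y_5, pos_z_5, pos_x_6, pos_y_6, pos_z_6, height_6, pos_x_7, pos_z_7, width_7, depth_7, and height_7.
pos_x_1 = 3.5
pos_y_1 = 0.25
pos_z_1 = 3
width_1 = 1.75
pos_x_2 = 1.5
pos_y_2 = 4.5
pos_z_2 = 4.5
pos_x_3 = 6
pos_y_3 = 6.5
pos_z_3 = 4.25
height_3 = 3.25
pos_x_4 = 2
pos_y_4 = 4.5
pos_z_4 = 1.5
height_4 = 3
pos_x_5 = 4.5
pos_y_5 = 6.25
pos_z_5 = 1.5
pos_x_6 = 4.5
pos_y_6 = 4.5
pos_z_6 = 4.25
height_6 = 2.25
pos_x_7 = 5
pos_z_7 = 2.25
width_7 = 1.5
depth_7 = 2
height_7 = 1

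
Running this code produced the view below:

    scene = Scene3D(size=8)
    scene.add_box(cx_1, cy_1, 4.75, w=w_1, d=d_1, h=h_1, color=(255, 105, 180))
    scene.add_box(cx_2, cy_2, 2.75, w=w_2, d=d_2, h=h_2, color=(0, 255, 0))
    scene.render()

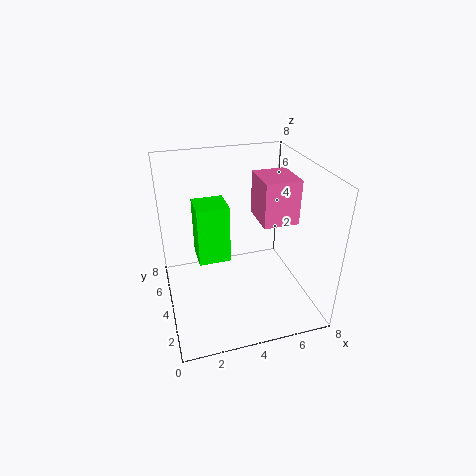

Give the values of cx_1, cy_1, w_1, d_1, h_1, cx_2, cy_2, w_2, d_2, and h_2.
cx_1 = 5.25
cy_1 = 3.25
w_1 = 2
d_1 = 2.25
h_1 = 2.5
cx_2 = 1.75
cy_2 = 3.75
w_2 = 1.75
d_2 = 1.75
h_2 = 3.25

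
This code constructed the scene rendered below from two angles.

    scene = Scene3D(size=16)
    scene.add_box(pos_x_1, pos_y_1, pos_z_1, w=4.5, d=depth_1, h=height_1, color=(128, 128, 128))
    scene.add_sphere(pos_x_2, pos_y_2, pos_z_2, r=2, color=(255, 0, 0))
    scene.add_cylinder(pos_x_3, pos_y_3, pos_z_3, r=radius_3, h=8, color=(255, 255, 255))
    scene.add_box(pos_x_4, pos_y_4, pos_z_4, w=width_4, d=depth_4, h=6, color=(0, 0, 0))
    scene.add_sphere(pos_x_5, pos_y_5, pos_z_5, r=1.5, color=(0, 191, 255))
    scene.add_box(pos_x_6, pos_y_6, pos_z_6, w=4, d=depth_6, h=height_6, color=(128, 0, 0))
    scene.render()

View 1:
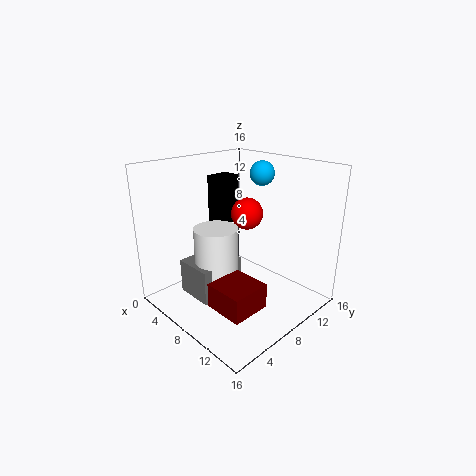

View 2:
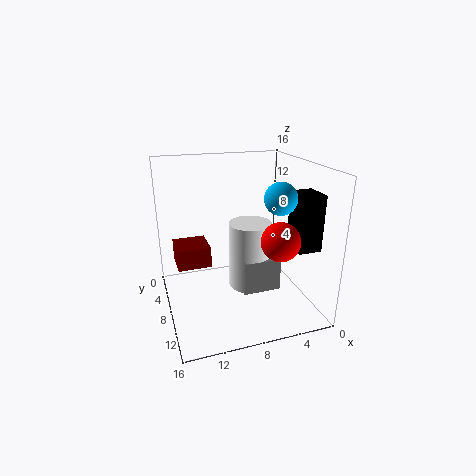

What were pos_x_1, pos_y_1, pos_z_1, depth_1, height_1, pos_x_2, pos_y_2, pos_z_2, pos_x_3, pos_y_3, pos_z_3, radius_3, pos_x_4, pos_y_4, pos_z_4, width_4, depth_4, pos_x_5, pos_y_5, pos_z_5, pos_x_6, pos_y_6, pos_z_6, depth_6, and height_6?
pos_x_1 = 3
pos_y_1 = 3.5
pos_z_1 = 1
depth_1 = 5.5
height_1 = 4
pos_x_2 = 5
pos_y_2 = 12.5
pos_z_2 = 9
pos_x_3 = 6
pos_y_3 = 6.5
pos_z_3 = 1
radius_3 = 2.5
pos_x_4 = 0.5
pos_y_4 = 10
pos_z_4 = 7.5
width_4 = 2.5
depth_4 = 3
pos_x_5 = 6
pos_y_5 = 14
pos_z_5 = 14
pos_x_6 = 10.5
pos_y_6 = 1.5
pos_z_6 = 3.5
depth_6 = 4
height_6 = 2.5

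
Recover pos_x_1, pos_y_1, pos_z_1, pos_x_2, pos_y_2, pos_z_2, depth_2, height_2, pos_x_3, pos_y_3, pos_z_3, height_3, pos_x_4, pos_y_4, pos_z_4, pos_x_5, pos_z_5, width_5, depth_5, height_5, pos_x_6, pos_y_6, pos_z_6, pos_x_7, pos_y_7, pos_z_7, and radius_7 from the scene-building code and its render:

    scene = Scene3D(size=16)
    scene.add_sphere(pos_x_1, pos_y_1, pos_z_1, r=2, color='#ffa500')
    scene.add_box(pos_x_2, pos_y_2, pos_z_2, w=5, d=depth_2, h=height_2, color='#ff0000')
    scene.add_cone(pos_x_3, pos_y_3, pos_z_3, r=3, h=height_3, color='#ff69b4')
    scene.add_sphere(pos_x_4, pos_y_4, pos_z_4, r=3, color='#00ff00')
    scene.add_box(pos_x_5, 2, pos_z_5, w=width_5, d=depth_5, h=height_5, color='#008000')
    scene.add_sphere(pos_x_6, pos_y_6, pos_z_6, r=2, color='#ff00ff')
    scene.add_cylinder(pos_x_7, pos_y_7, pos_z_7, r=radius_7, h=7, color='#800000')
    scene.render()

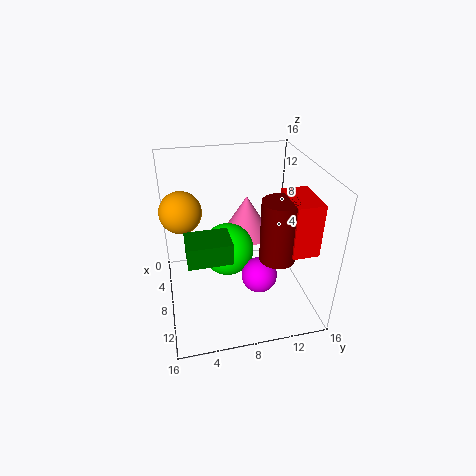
pos_x_1 = 10, pos_y_1 = 2, pos_z_1 = 13, pos_x_2 = 7, pos_y_2 = 13, pos_z_2 = 7, depth_2 = 3, height_2 = 6, pos_x_3 = 4, pos_y_3 = 10, pos_z_3 = 6, height_3 = 5, pos_x_4 = 7, pos_y_4 = 7, pos_z_4 = 6, pos_x_5 = 12, pos_z_5 = 10, width_5 = 3, depth_5 = 4, height_5 = 2, pos_x_6 = 10, pos_y_6 = 10, pos_z_6 = 4, pos_x_7 = 10, pos_y_7 = 12, pos_z_7 = 6, radius_7 = 2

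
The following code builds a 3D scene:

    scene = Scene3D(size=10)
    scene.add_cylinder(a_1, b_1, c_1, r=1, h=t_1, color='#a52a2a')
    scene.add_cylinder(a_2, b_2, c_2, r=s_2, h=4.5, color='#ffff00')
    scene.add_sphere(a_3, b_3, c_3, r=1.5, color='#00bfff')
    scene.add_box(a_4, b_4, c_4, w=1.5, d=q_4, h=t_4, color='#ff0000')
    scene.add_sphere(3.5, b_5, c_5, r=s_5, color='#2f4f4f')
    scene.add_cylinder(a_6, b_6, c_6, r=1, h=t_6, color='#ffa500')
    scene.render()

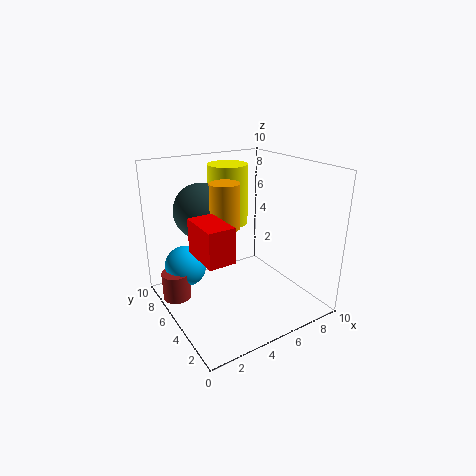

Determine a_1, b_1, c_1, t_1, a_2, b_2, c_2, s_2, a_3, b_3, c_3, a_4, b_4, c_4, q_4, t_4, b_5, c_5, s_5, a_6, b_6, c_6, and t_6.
a_1 = 1; b_1 = 7; c_1 = 0.5; t_1 = 2; a_2 = 6; b_2 = 8; c_2 = 5; s_2 = 1.5; a_3 = 2; b_3 = 7.5; c_3 = 2.5; a_4 = 0.5; b_4 = 0.5; c_4 = 6; q_4 = 2.5; t_4 = 2; b_5 = 7.5; c_5 = 6.5; s_5 = 2; a_6 = 4; b_6 = 5; c_6 = 6; t_6 = 3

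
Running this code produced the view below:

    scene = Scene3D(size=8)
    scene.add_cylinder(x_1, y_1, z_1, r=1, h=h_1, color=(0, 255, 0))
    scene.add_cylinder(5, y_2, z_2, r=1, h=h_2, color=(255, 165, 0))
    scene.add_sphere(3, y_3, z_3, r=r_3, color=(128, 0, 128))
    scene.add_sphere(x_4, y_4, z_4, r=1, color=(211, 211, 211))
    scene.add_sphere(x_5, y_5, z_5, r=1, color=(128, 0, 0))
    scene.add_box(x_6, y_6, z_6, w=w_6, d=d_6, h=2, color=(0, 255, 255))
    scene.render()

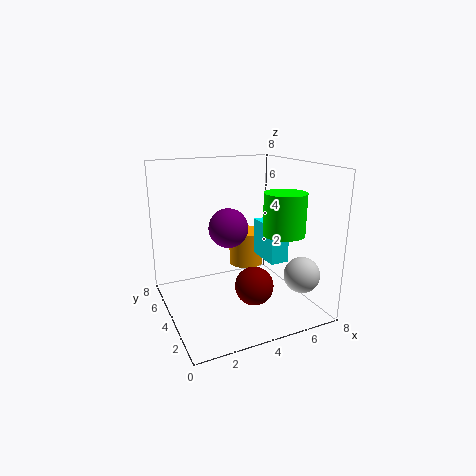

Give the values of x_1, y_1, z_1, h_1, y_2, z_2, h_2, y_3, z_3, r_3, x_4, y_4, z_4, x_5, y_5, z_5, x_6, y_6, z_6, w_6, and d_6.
x_1 = 5; y_1 = 1; z_1 = 5; h_1 = 2; y_2 = 5; z_2 = 2; h_2 = 2; y_3 = 3; z_3 = 5; r_3 = 1; x_4 = 7; y_4 = 2; z_4 = 2; x_5 = 4; y_5 = 2; z_5 = 2; x_6 = 5; y_6 = 2; z_6 = 3; w_6 = 1; d_6 = 2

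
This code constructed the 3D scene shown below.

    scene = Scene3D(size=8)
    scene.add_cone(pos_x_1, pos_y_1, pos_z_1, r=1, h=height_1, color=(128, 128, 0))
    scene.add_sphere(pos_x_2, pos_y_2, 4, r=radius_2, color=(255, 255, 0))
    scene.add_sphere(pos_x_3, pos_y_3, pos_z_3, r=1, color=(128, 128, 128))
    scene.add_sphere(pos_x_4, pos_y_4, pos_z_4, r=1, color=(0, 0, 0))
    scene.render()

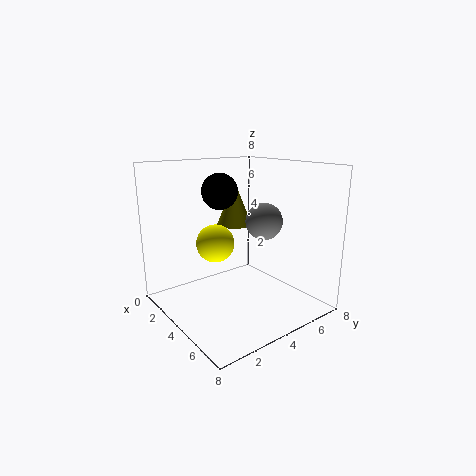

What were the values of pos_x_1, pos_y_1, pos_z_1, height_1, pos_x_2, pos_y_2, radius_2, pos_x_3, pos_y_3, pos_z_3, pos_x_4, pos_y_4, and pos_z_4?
pos_x_1 = 3
pos_y_1 = 4.5
pos_z_1 = 4.5
height_1 = 2.5
pos_x_2 = 4
pos_y_2 = 2.5
radius_2 = 1
pos_x_3 = 5
pos_y_3 = 5
pos_z_3 = 5
pos_x_4 = 3
pos_y_4 = 3.5
pos_z_4 = 6.5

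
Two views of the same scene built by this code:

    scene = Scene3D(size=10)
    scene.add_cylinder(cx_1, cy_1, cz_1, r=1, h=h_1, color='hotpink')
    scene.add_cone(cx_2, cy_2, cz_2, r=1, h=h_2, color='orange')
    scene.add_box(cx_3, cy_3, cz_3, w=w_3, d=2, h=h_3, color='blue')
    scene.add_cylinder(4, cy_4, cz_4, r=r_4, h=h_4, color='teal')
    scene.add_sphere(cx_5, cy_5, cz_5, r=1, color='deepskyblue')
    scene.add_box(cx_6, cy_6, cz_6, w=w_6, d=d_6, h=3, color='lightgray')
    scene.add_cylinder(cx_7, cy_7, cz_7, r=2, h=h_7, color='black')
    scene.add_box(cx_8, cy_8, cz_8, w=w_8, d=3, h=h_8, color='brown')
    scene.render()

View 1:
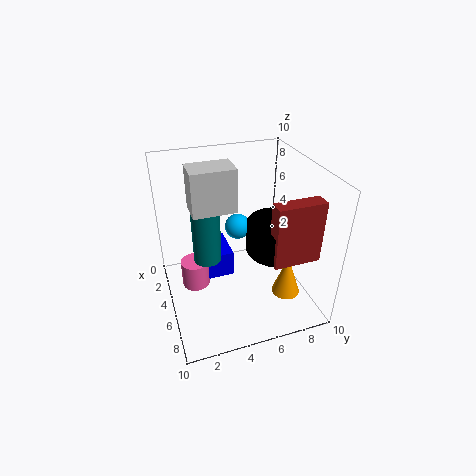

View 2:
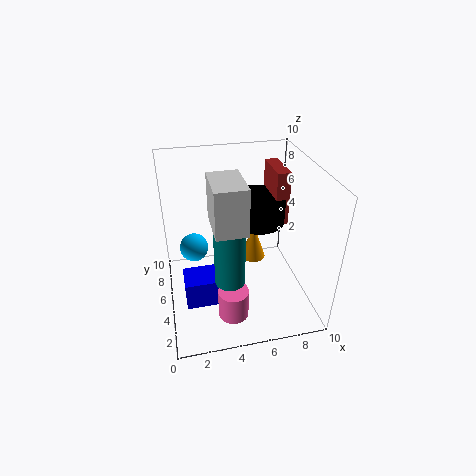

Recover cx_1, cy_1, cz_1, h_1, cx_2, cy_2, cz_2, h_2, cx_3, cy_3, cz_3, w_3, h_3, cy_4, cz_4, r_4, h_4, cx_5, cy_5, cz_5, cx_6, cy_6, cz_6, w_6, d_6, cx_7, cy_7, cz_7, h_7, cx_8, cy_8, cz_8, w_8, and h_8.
cx_1 = 4; cy_1 = 2; cz_1 = 1; h_1 = 2; cx_2 = 7; cy_2 = 8; cz_2 = 1; h_2 = 3; cx_3 = 1; cy_3 = 3; cz_3 = 1; w_3 = 3; h_3 = 2; cy_4 = 3; cz_4 = 3; r_4 = 1; h_4 = 5; cx_5 = 2; cy_5 = 6; cz_5 = 4; cx_6 = 3; cy_6 = 2; cz_6 = 7; w_6 = 2; d_6 = 3; cx_7 = 7; cy_7 = 7; cz_7 = 5; h_7 = 2; cx_8 = 8; cy_8 = 6; cz_8 = 5; w_8 = 1; h_8 = 4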